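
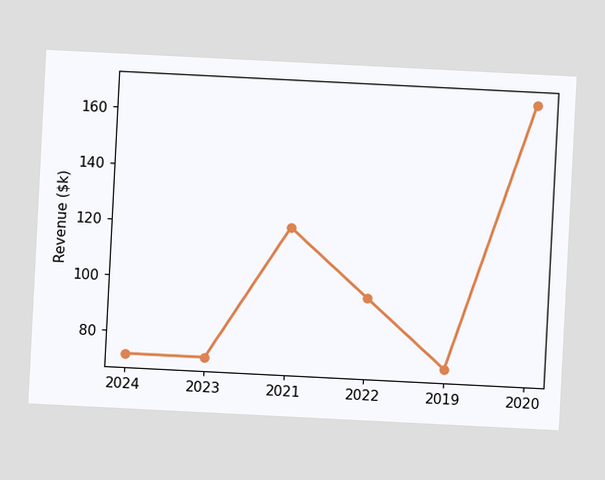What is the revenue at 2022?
The chart is tilted about 3° clockwise. At 2022, the line is at $96k.

$96k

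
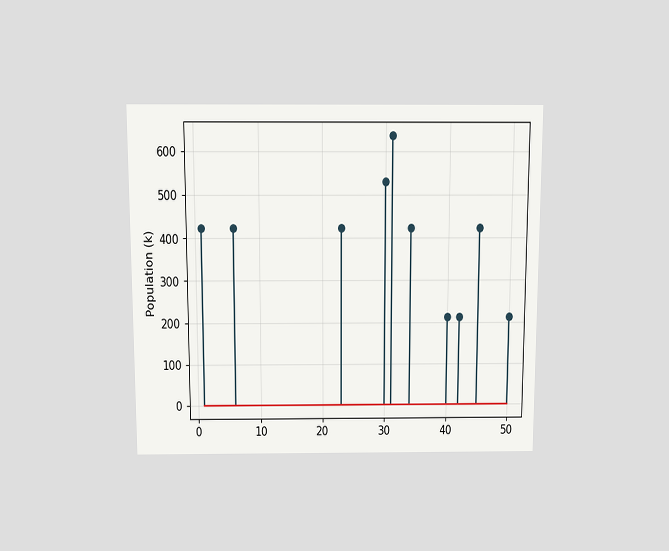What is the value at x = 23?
The chart is viewed slightly from above. The stem at x=23 reaches 424k.

424k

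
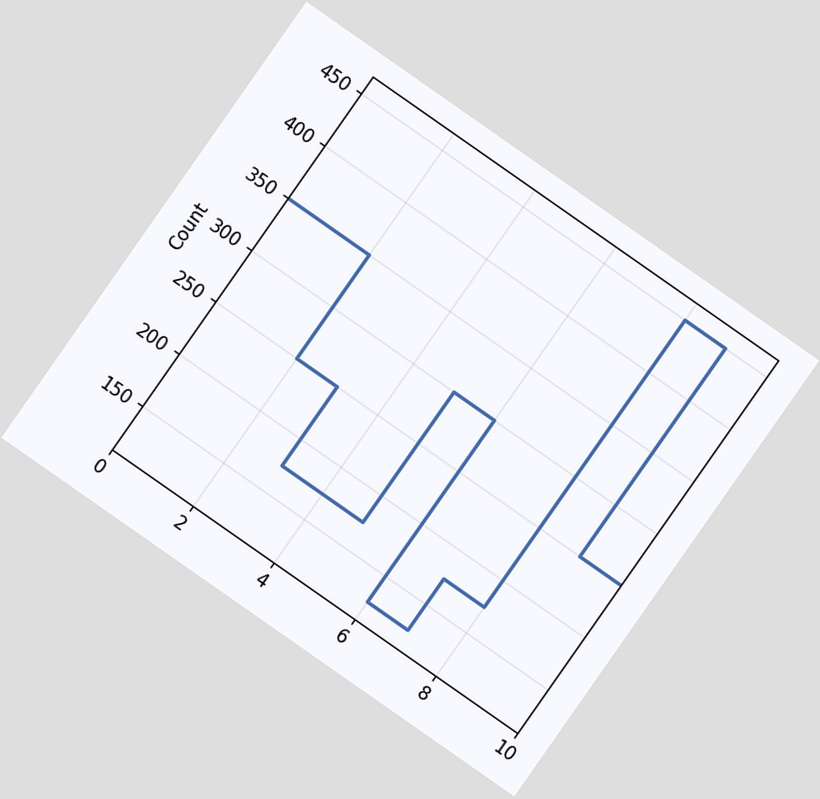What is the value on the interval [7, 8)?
175

The chart is tilted about 35° clockwise. On [7, 8) the step sits at 175.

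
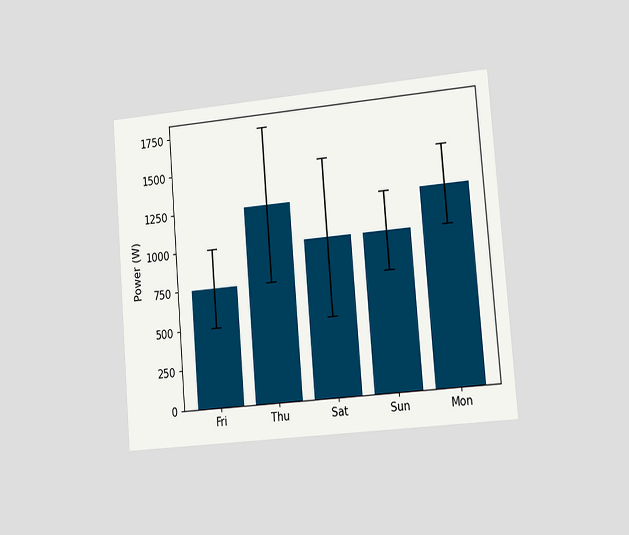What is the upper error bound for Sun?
1250W

The chart is tilted about 5° counter-clockwise and viewed slightly from the right. The Sun bar's upper whisker reaches 1250W.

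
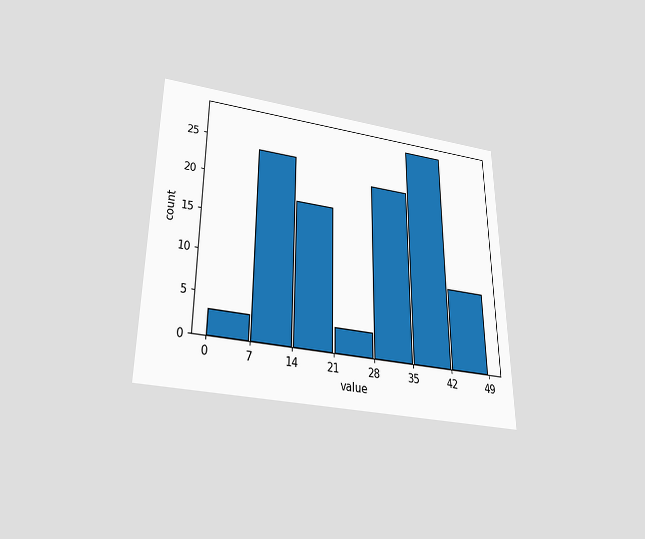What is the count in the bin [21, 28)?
3

The chart is viewed slightly from below. The [21, 28) bin has height 3.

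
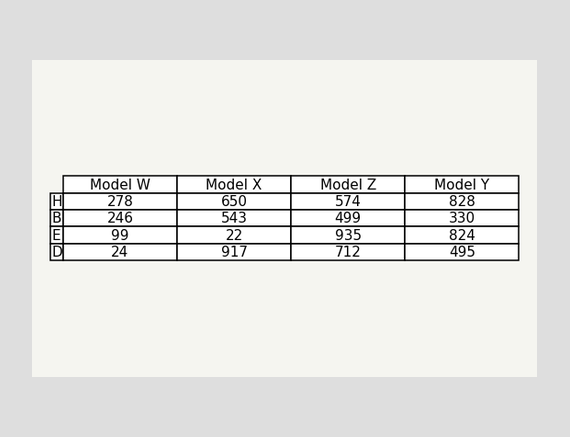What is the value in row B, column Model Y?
330

The (B, Model Y) cell reads 330.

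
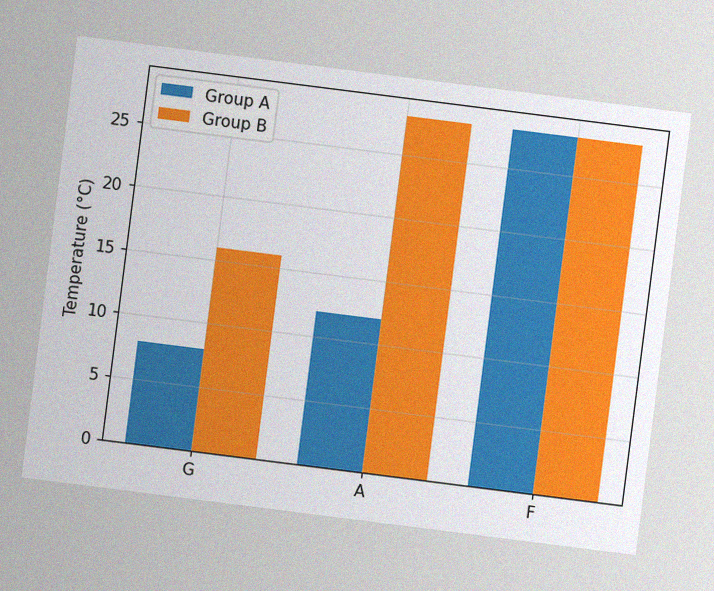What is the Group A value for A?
12°C

The chart is tilted about 7° clockwise, with some photo noise. The Group A bar at A reaches 12°C on the y-axis.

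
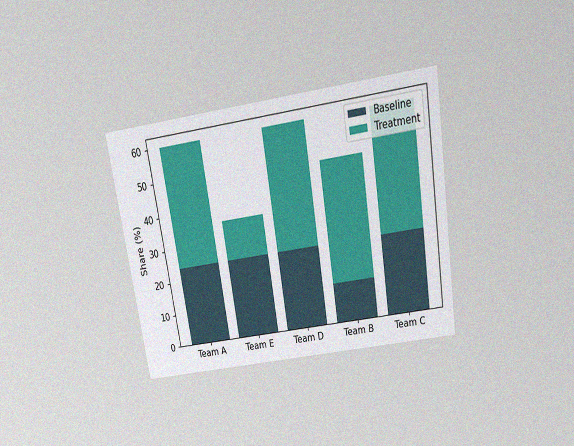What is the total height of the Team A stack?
The chart is tilted about 9° counter-clockwise and viewed slightly from above, with some photo noise. The Team A stack's top reaches 60% on the y-axis.

60%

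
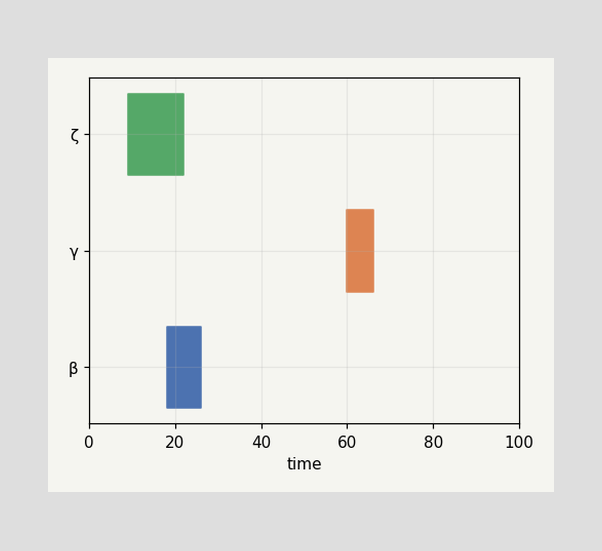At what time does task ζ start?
9

The ζ bar begins at t=9.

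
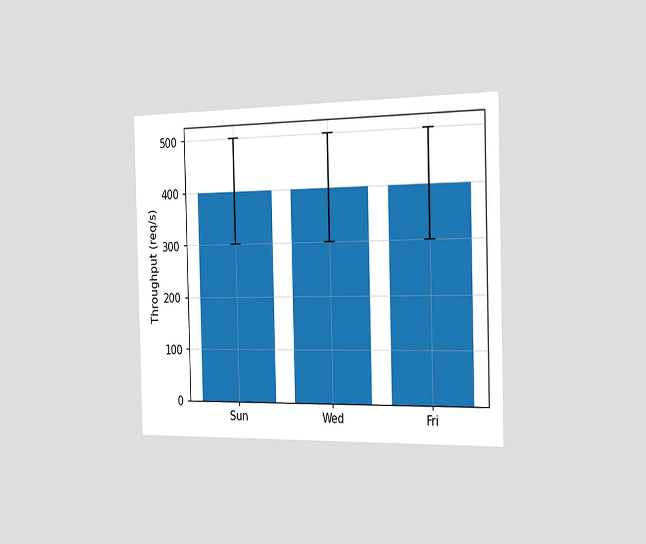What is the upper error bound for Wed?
500req/s

The chart is viewed slightly from the right. The Wed bar's upper whisker reaches 500req/s.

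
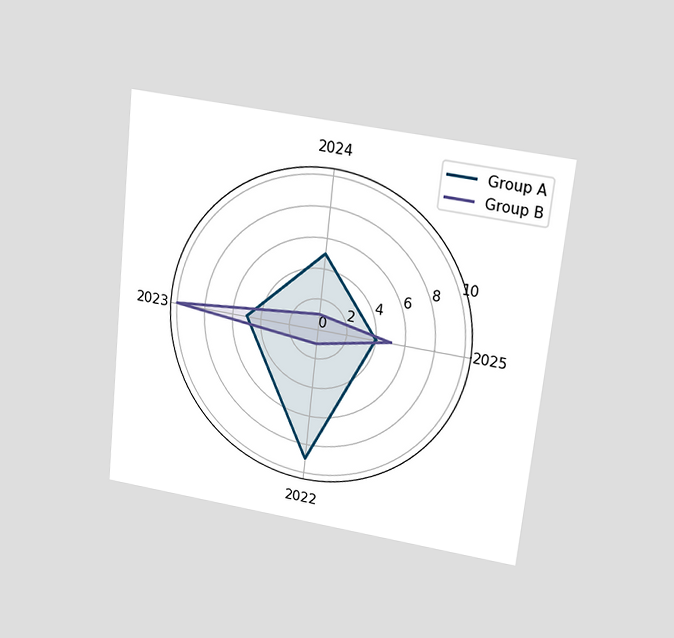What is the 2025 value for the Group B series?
5

The chart is tilted about 6° clockwise and viewed slightly from above. On the 2025 axis, Group B reaches 5.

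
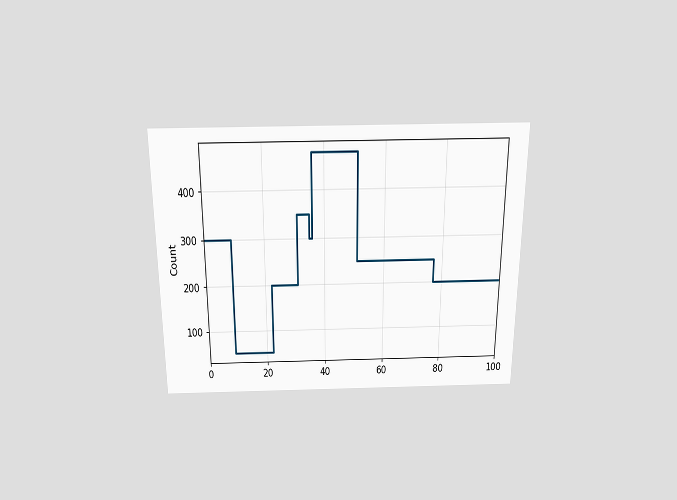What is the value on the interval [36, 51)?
The chart is viewed slightly from above. On [36, 51) the step sits at 475.

475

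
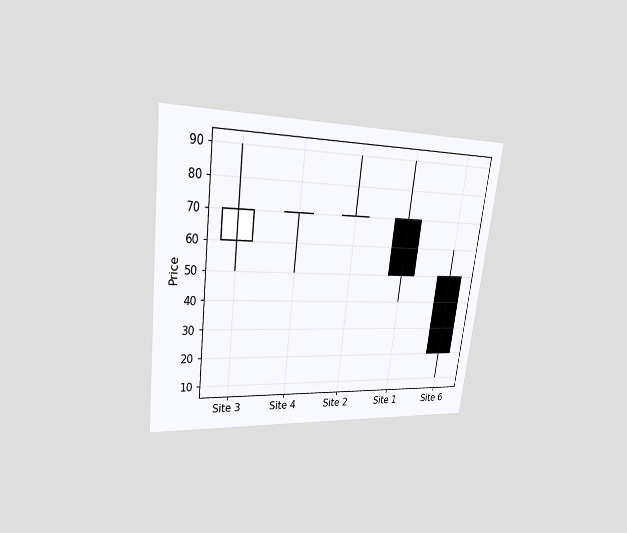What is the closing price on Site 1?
50

The chart is tilted about 7° clockwise and viewed at a slight angle. The Site 1 candle closes at 50.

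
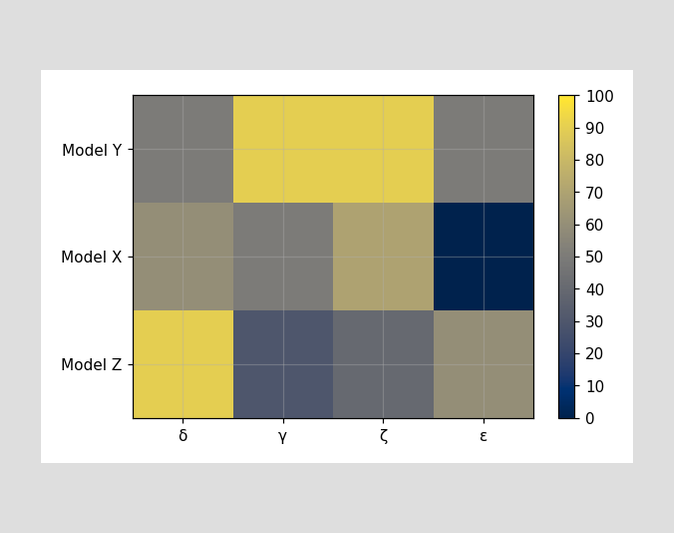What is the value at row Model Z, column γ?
30

Matching cell (Model Z, γ) against the colorbar gives 30.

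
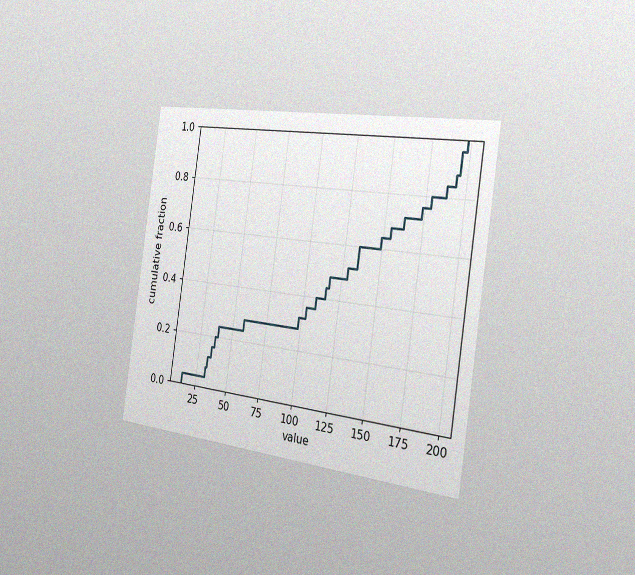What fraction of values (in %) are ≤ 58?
The chart is tilted about 8° clockwise and viewed slightly from the right, with some photo noise. At x=58 the ECDF step is at 28%.

28%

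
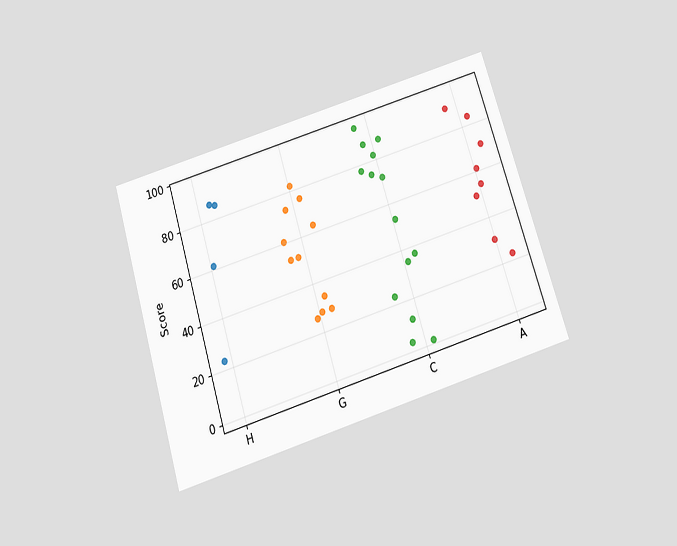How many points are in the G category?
The chart is tilted about 17° counter-clockwise and viewed slightly from below. Counting the markers in the G column gives 11.

11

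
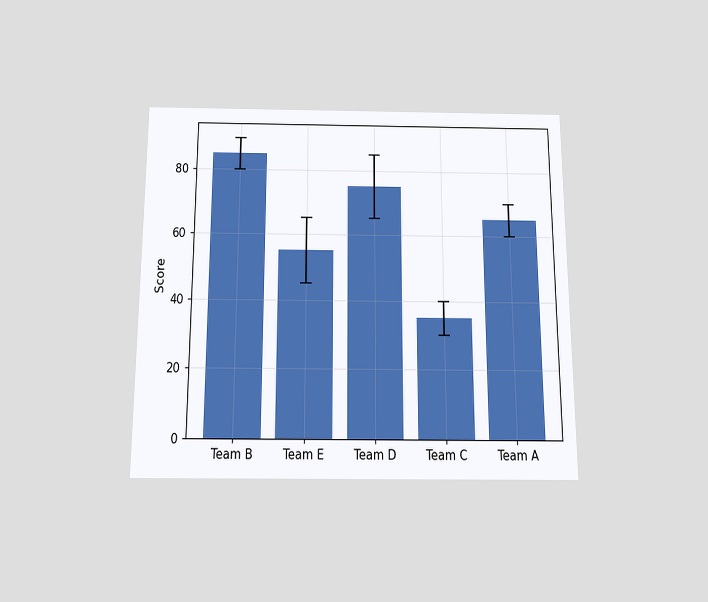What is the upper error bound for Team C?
The chart is viewed slightly from below. The Team C bar's upper whisker reaches 40.

40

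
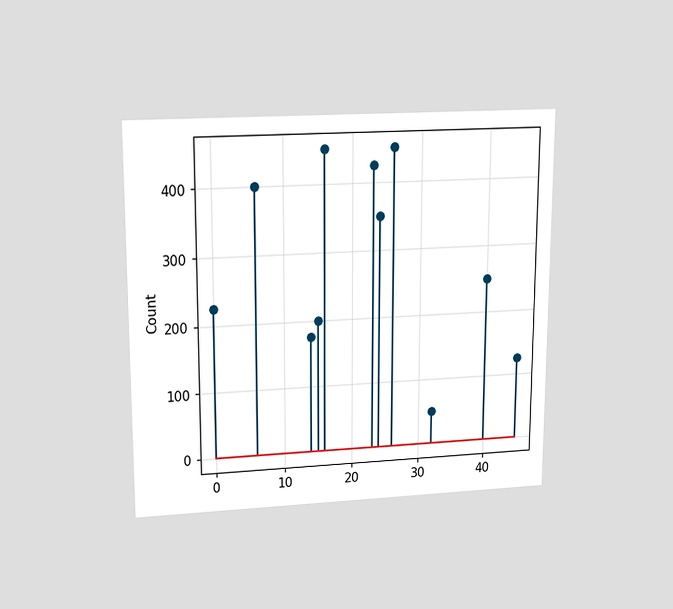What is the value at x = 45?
125

The chart is viewed slightly from above. The stem at x=45 reaches 125.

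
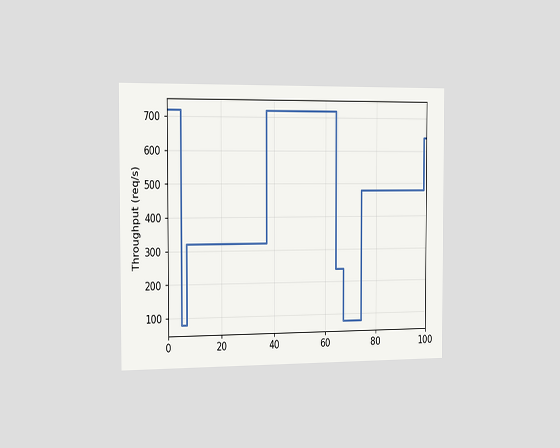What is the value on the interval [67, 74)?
The chart is viewed slightly from the left. On [67, 74) the step sits at 80req/s.

80req/s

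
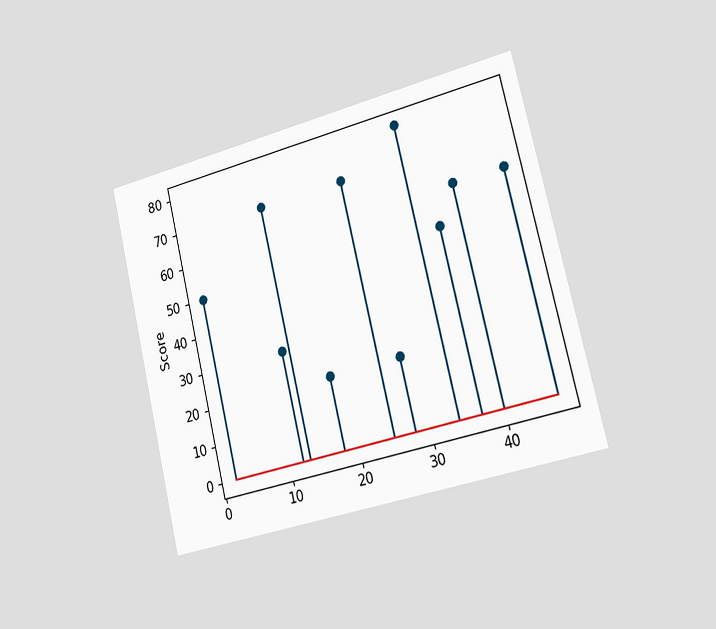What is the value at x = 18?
The chart is tilted about 14° counter-clockwise and viewed slightly from the right. The stem at x=18 reaches 20.

20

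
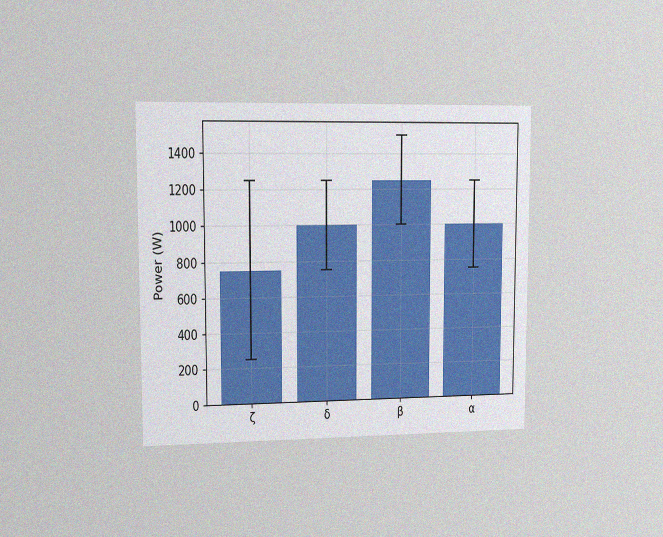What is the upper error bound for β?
The chart is viewed slightly from the left, with some photo noise. The β bar's upper whisker reaches 1500W.

1500W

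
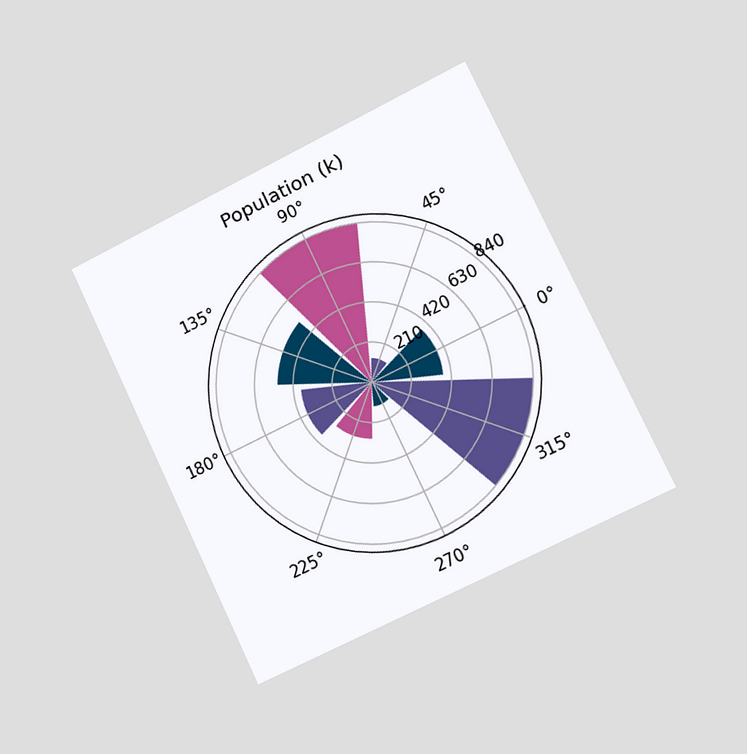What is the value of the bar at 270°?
126k

The chart is tilted about 25° counter-clockwise and viewed slightly from the right. The bar at 270° reaches 126k on the radial axis.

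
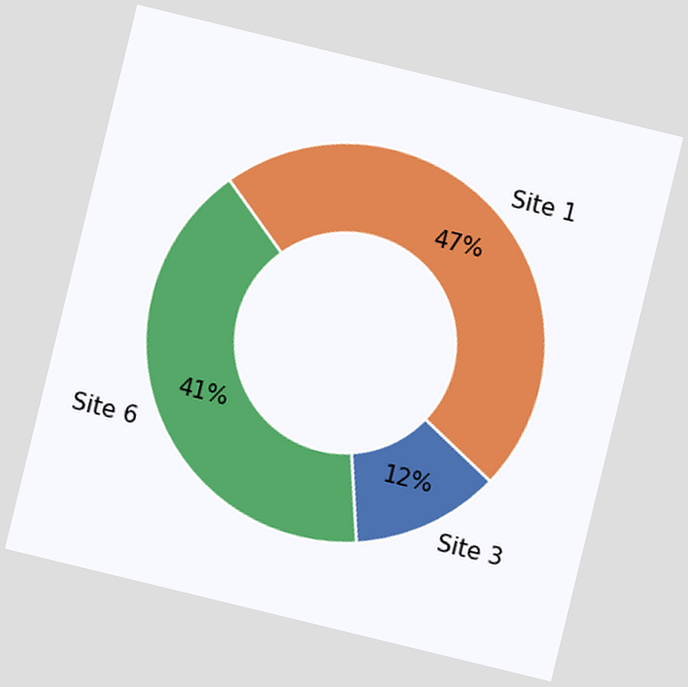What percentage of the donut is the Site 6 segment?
The chart is tilted about 14° clockwise. The Site 6 segment takes up 41% of the ring.

41%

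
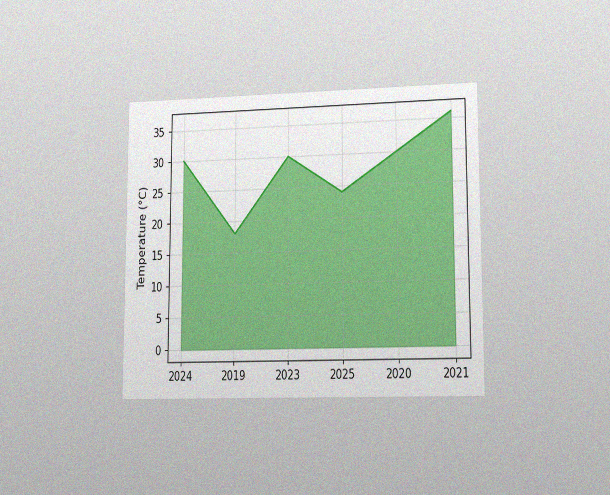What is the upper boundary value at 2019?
The chart is viewed at a slight angle, with some photo noise. At 2019 the upper boundary is at 18°C.

18°C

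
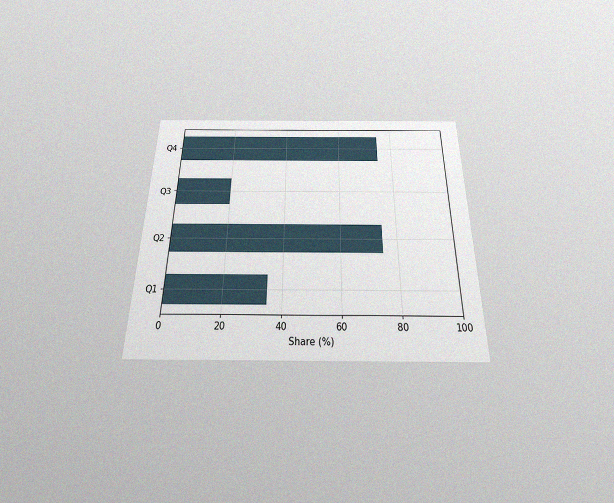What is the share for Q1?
35%

The chart is viewed slightly from below, with some photo noise. Reading along the chart's x-axis, the Q1 bar reaches 35%.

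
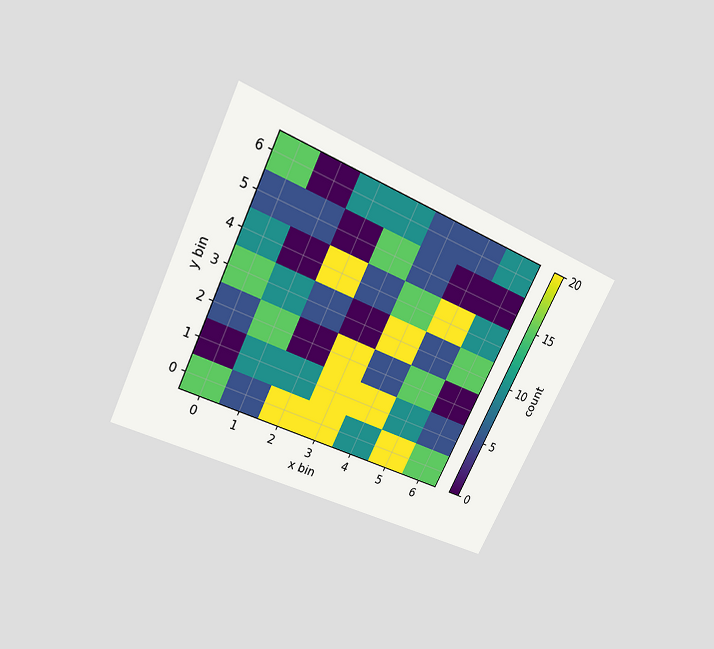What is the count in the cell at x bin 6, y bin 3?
15

The chart is tilted about 26° clockwise and viewed slightly from above. Matching the cell (6, 3) against the colorbar gives 15.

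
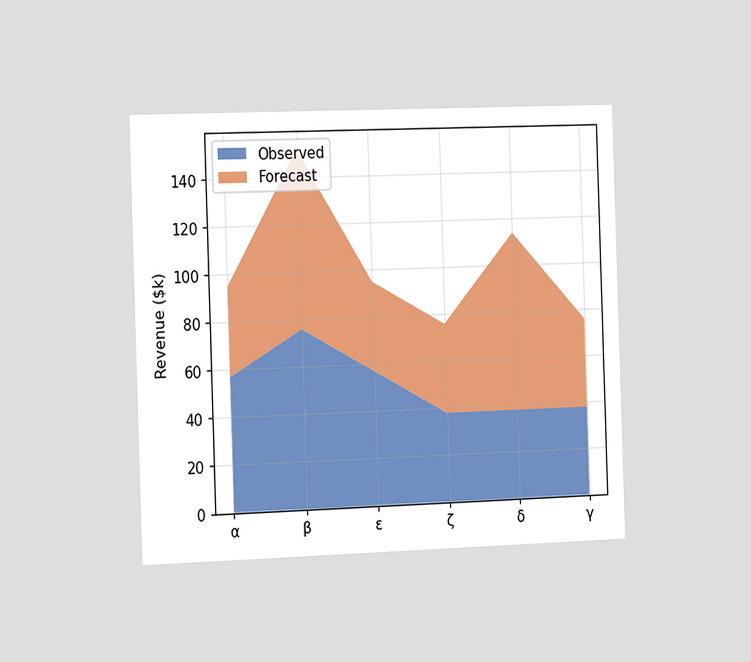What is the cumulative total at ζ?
The chart is viewed slightly from the left. The stacked total at ζ reaches $76k.

$76k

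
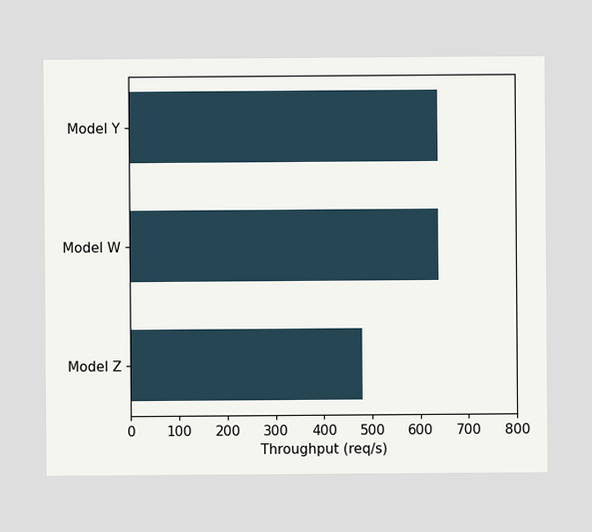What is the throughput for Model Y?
640req/s

Reading along the chart's x-axis, the Model Y bar reaches 640req/s.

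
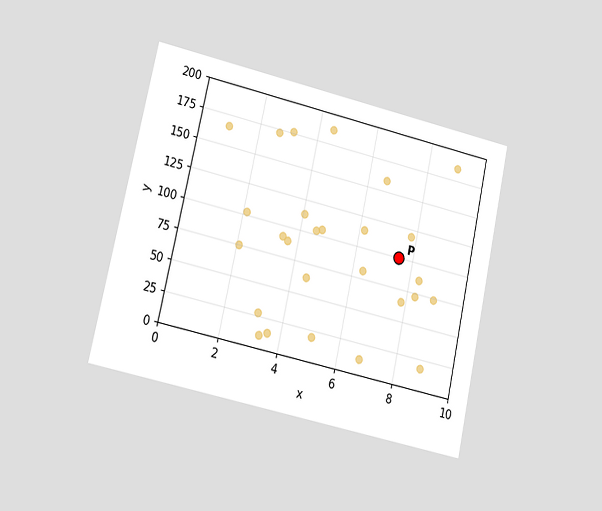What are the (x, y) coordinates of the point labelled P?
(7.5, 100)

The chart is tilted about 12° clockwise and viewed at a slight angle. Following the gridlines from P to each axis, P sits at (7.5, 100).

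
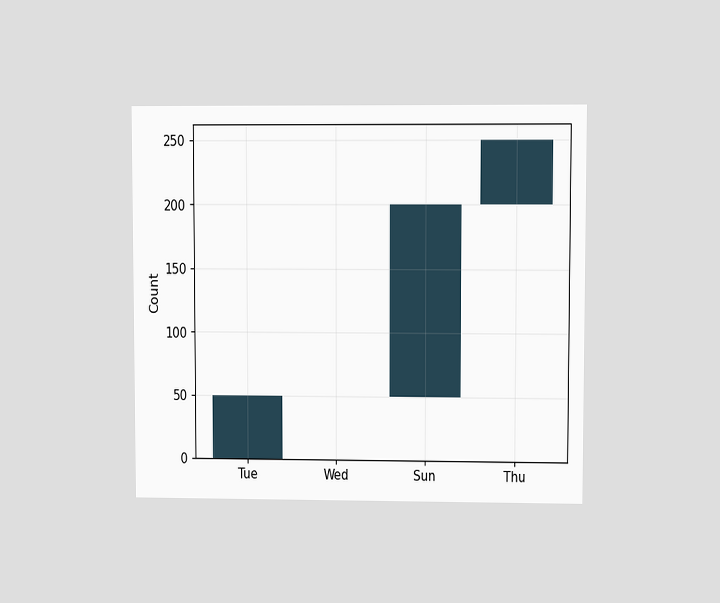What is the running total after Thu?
The chart is viewed at a slight angle. After Thu the running total reaches 250.

250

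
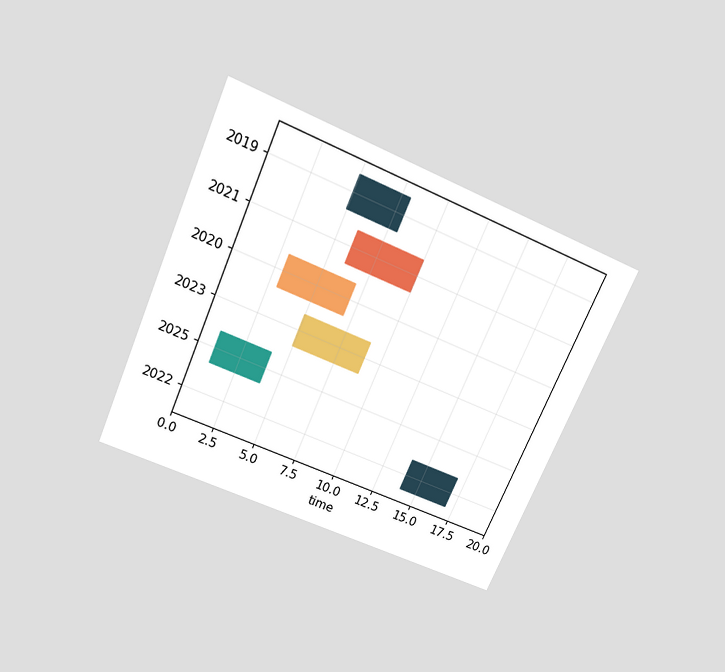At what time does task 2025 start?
1

The chart is tilted about 24° clockwise and viewed slightly from above. The 2025 bar begins at t=1.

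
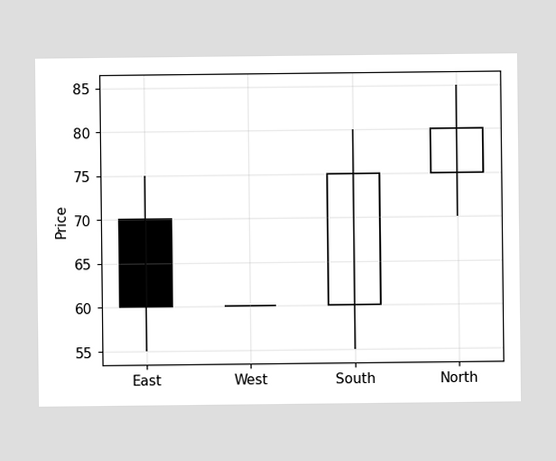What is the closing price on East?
60

The East candle closes at 60.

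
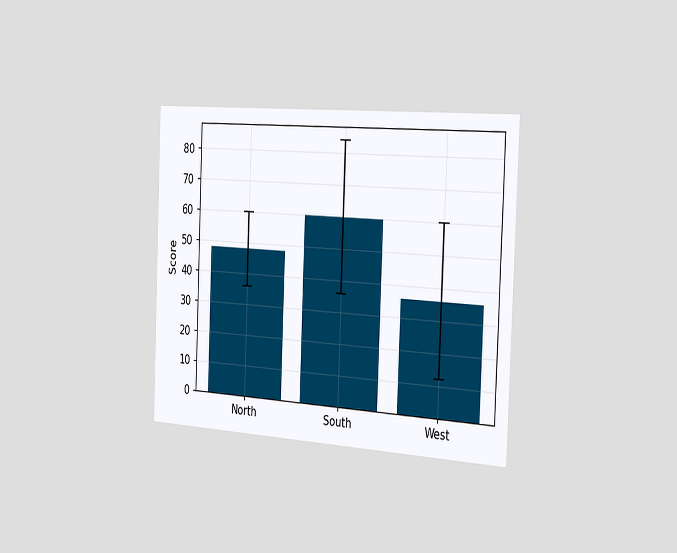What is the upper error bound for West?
The chart is tilted about 2° clockwise and viewed slightly from the right. The West bar's upper whisker reaches 60.

60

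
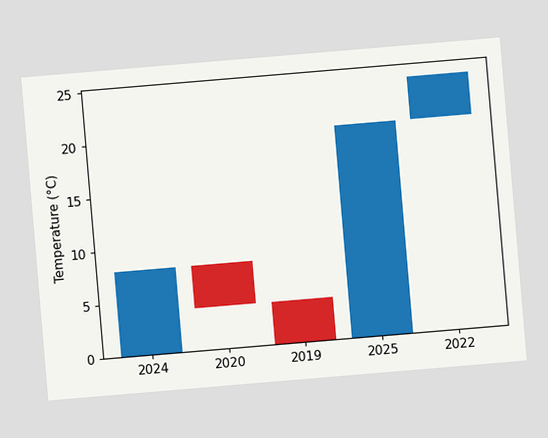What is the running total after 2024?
8°C

The chart is tilted about 5° counter-clockwise. After 2024 the running total reaches 8°C.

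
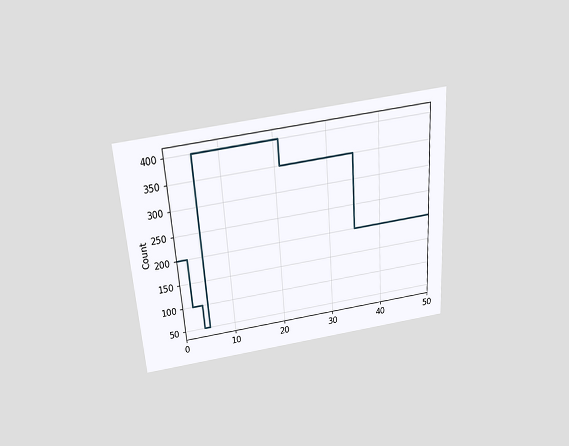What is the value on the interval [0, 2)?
The chart is tilted about 4° counter-clockwise and viewed slightly from above. On [0, 2) the step sits at 200.

200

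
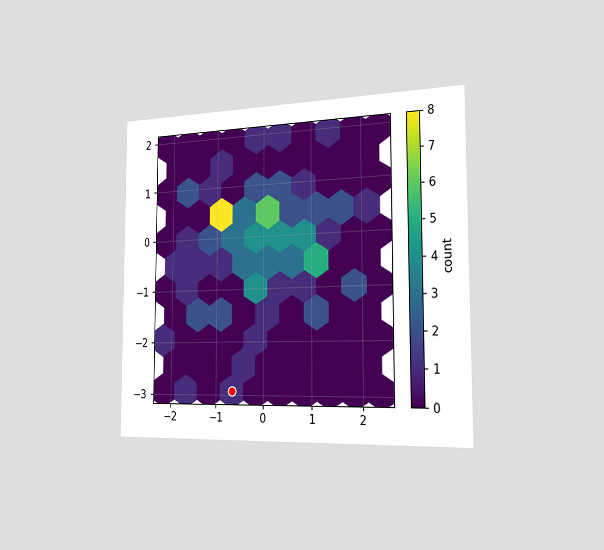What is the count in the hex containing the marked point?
1

The chart is viewed slightly from the right. The marked hex reads 1 on the colorbar.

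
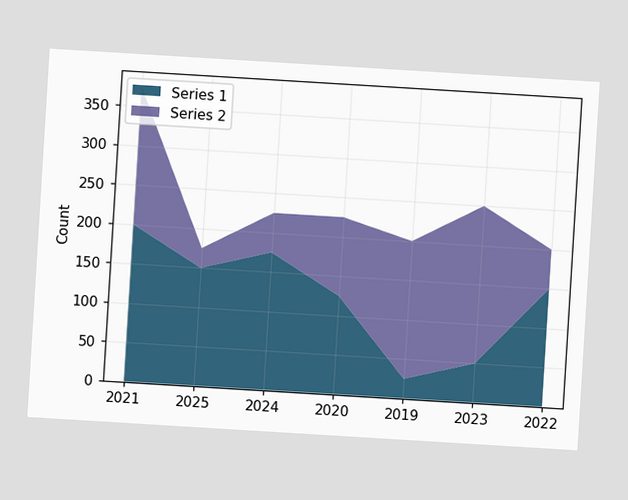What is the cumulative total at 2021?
The chart is tilted about 3° clockwise. The stacked total at 2021 reaches 375.

375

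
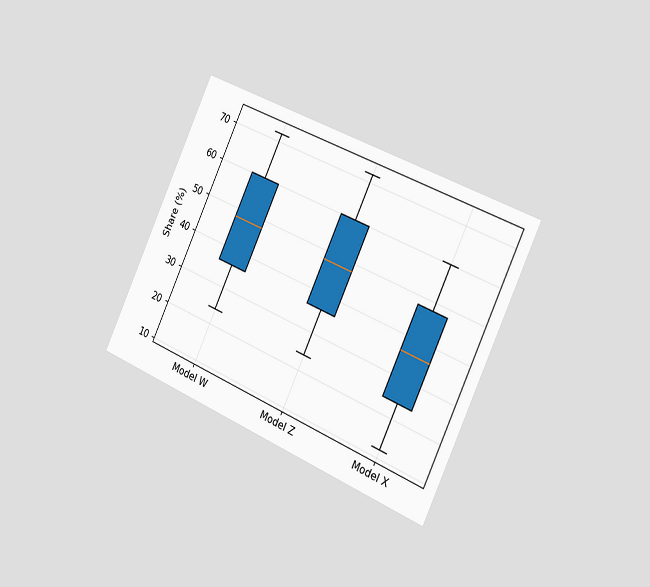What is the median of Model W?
The chart is tilted about 25° clockwise and viewed slightly from the right. The median line in the Model W box sits at 48%.

48%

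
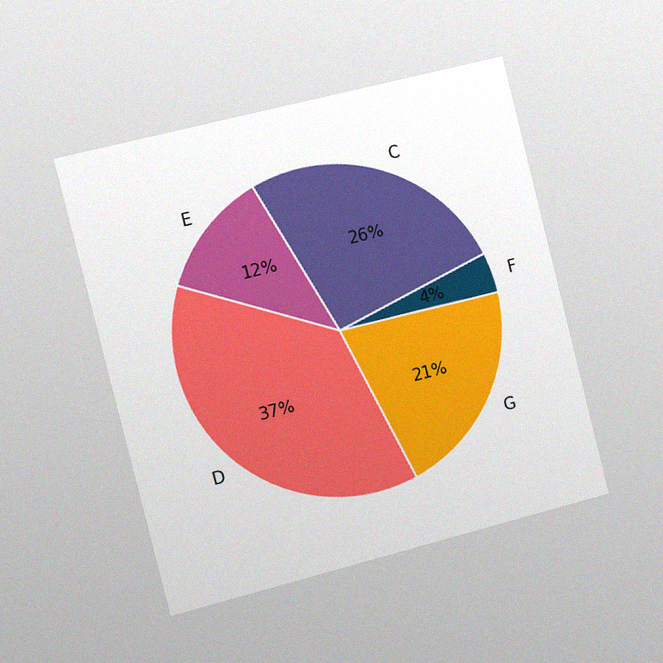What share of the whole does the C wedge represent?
The chart is tilted about 14° counter-clockwise and viewed slightly from the left, with some photo noise. The C slice takes up 26% of the pie.

26%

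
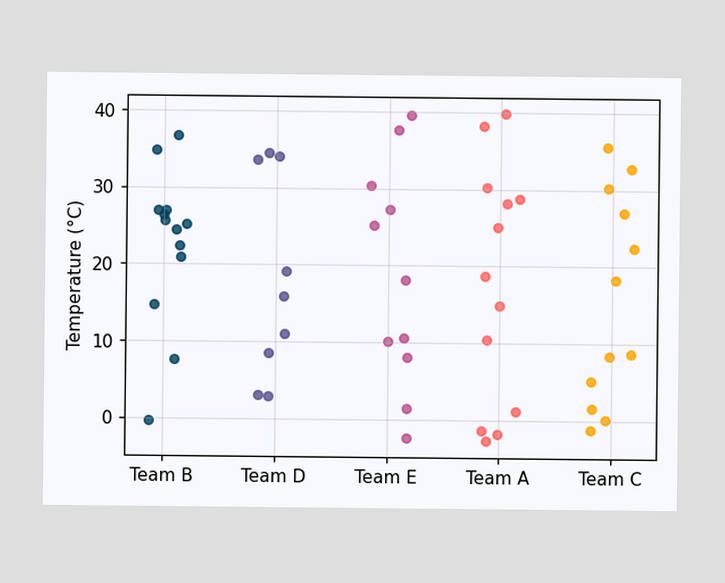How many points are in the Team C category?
Counting the markers in the Team C column gives 12.

12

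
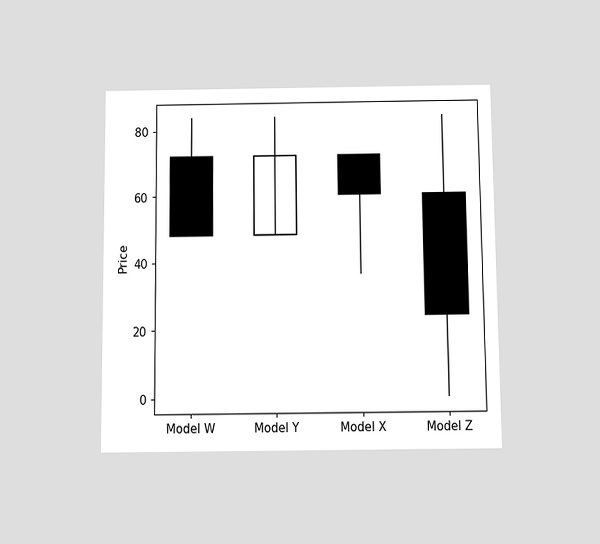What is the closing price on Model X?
60

The chart is viewed slightly from below. The Model X candle closes at 60.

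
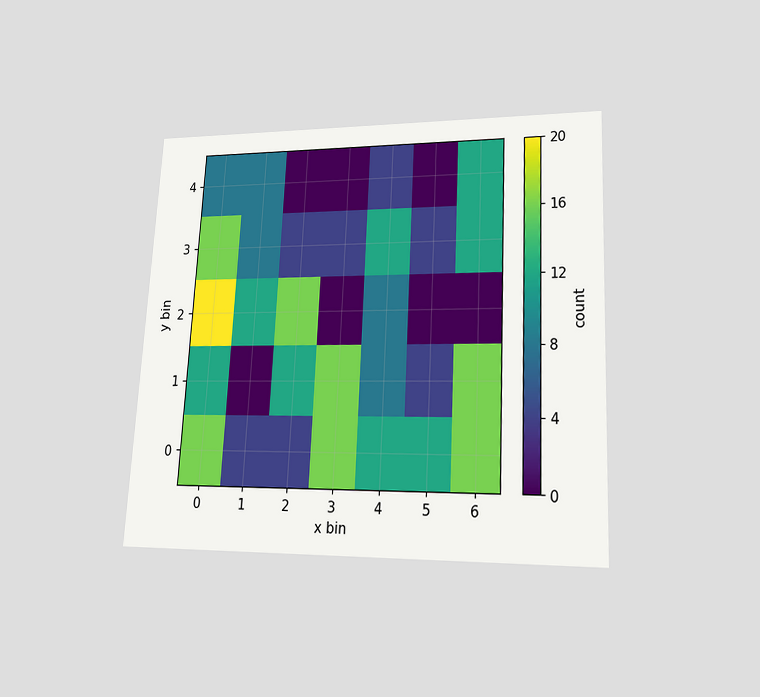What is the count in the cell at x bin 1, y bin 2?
The chart is tilted about 3° clockwise and viewed at a slight angle. Matching the cell (1, 2) against the colorbar gives 12.

12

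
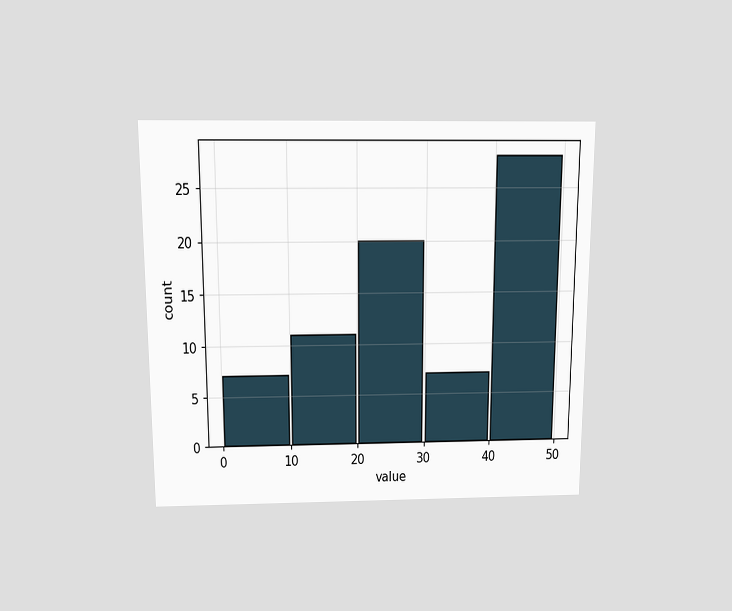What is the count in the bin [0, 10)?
The chart is viewed slightly from above. The [0, 10) bin has height 7.

7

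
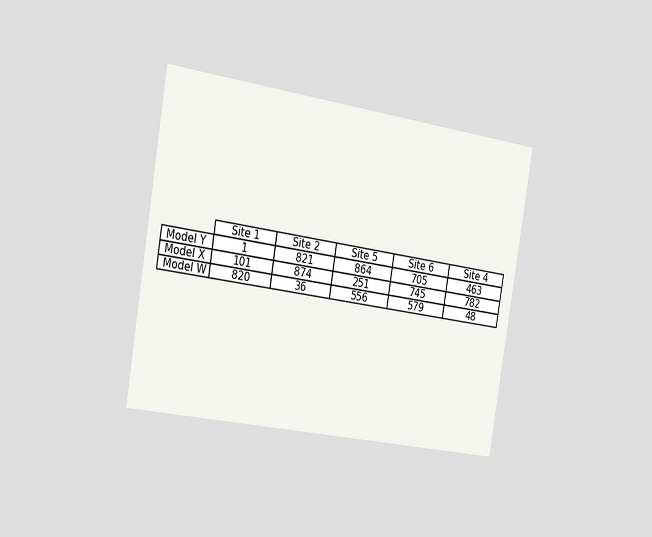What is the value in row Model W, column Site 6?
579

The chart is tilted about 9° clockwise and viewed slightly from the left. The (Model W, Site 6) cell reads 579.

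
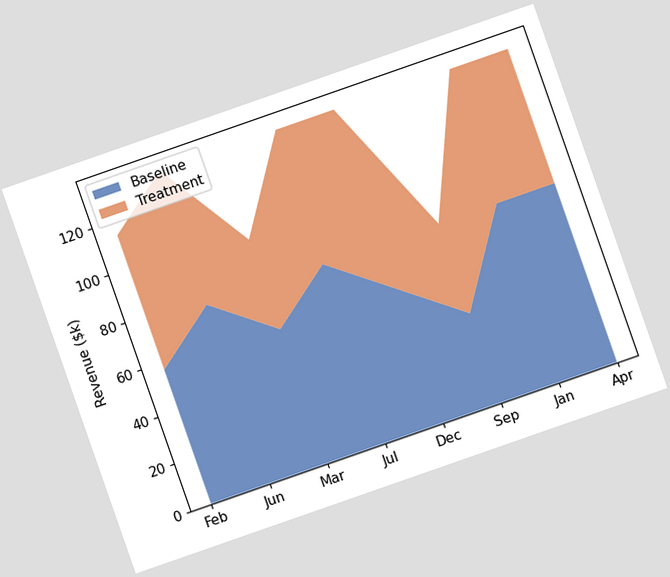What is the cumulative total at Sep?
The chart is tilted about 19° counter-clockwise. The stacked total at Sep reaches $76k.

$76k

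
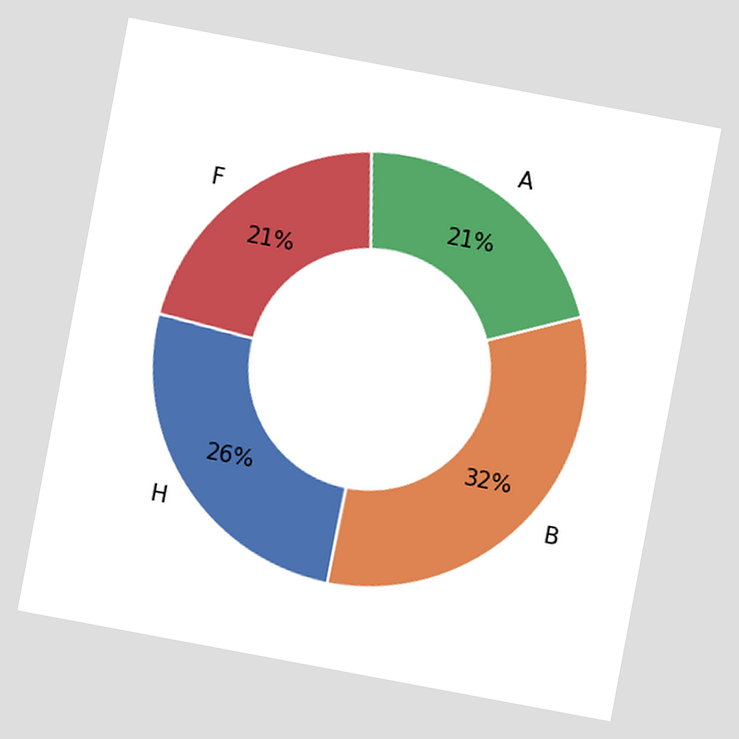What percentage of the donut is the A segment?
The chart is tilted about 11° clockwise. The A segment takes up 21% of the ring.

21%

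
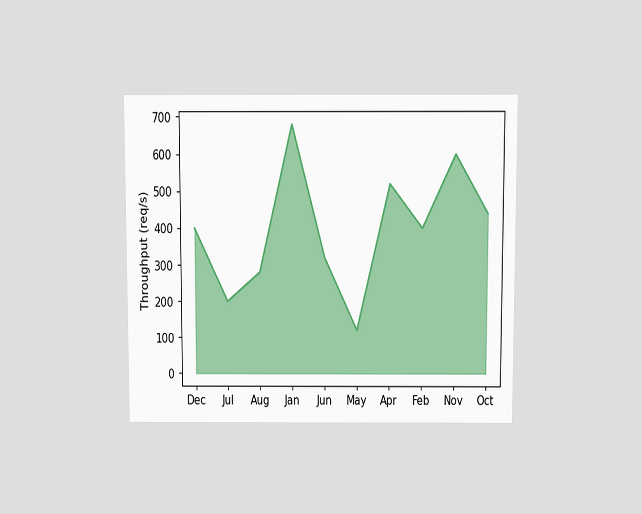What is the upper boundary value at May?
The chart is viewed slightly from above. At May the upper boundary is at 120req/s.

120req/s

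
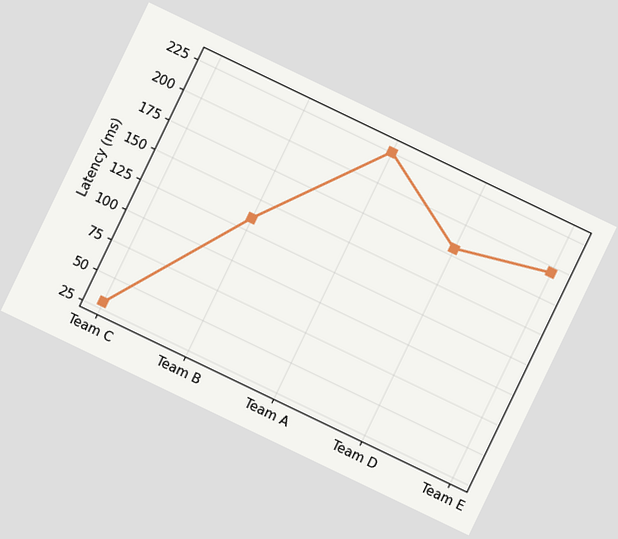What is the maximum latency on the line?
The chart is tilted about 26° clockwise. The highest point is at Team A, and reading across to the y-axis gives 225ms.

225ms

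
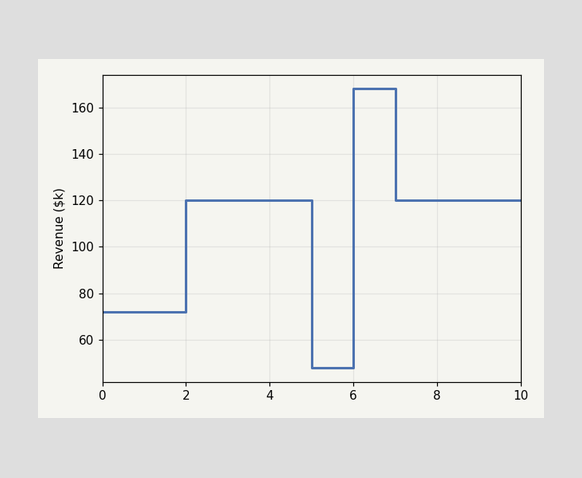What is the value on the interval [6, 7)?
$168k

On [6, 7) the step sits at $168k.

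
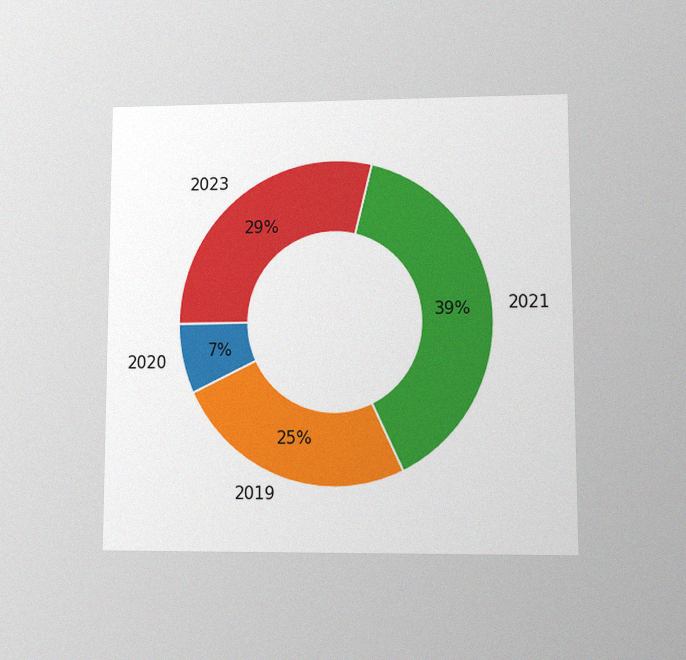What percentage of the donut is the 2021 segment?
The chart is viewed at a slight angle, with some photo noise. The 2021 segment takes up 39% of the ring.

39%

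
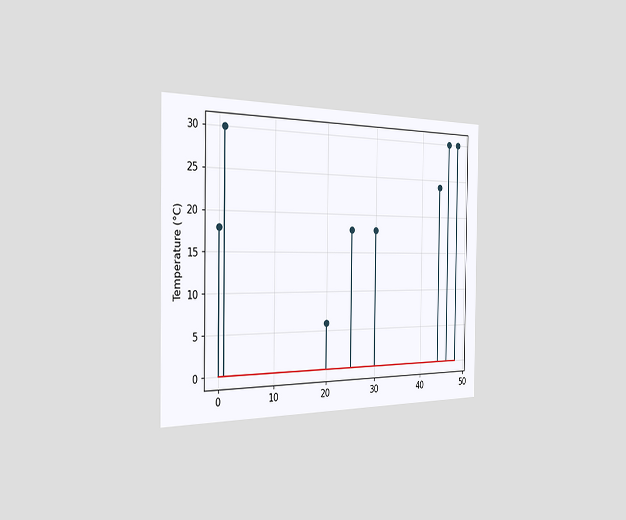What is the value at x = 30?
18°C

The chart is viewed slightly from the left. The stem at x=30 reaches 18°C.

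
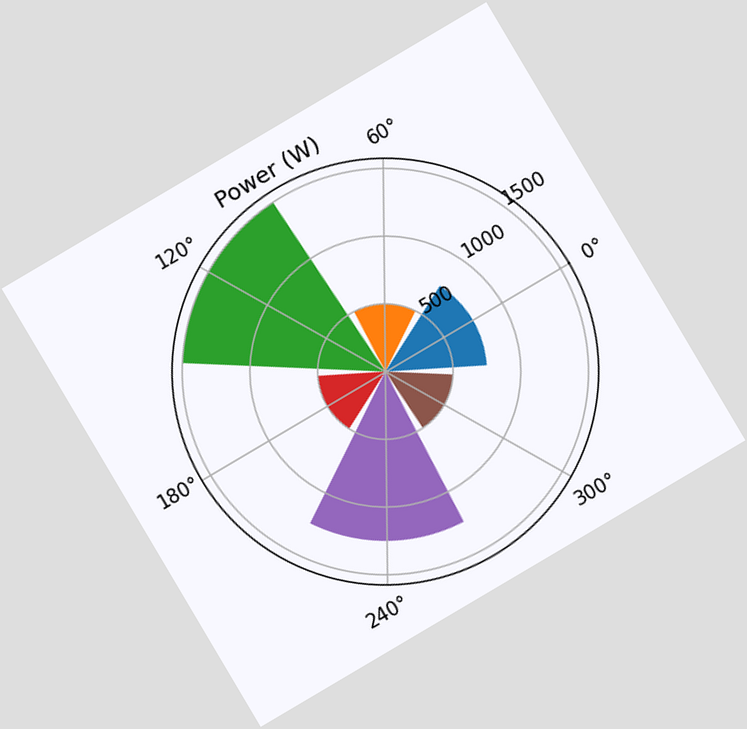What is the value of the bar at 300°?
500W

The chart is tilted about 31° counter-clockwise. The bar at 300° reaches 500W on the radial axis.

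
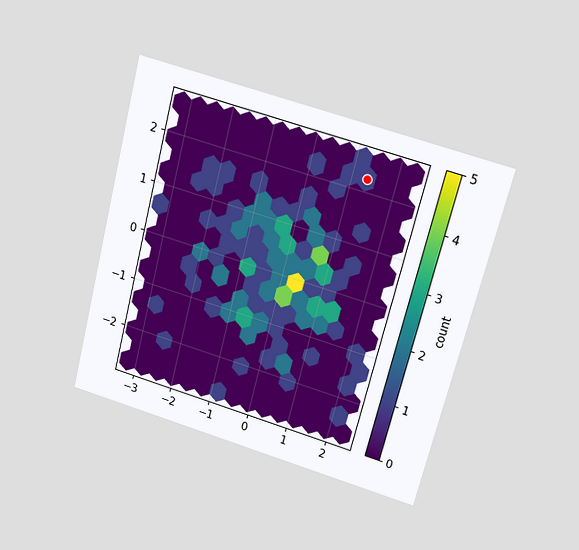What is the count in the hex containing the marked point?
1

The chart is tilted about 14° clockwise and viewed slightly from above. The marked hex reads 1 on the colorbar.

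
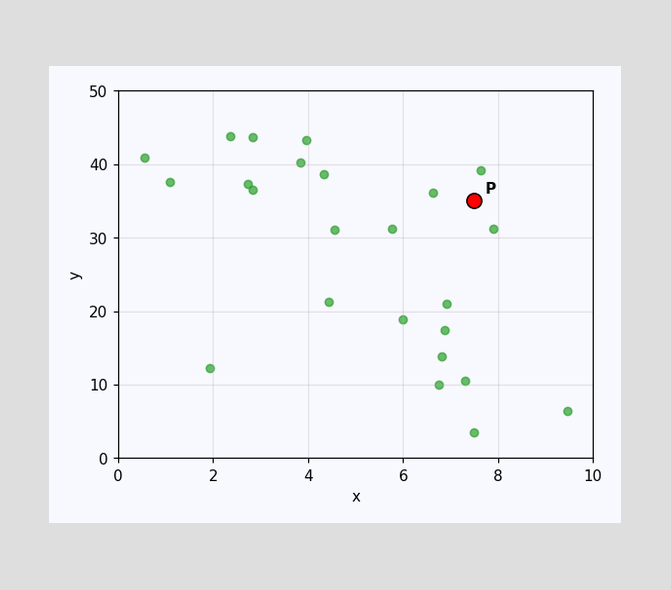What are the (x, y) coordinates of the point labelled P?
(7.5, 35)

Following the gridlines from P to each axis, P sits at (7.5, 35).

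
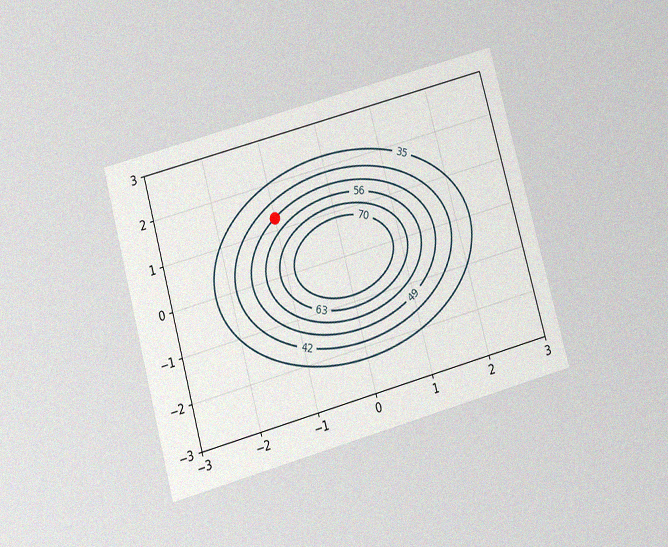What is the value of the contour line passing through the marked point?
The chart is tilted about 15° counter-clockwise and viewed slightly from below, with some photo noise. The marked point sits on the contour labelled 49.

49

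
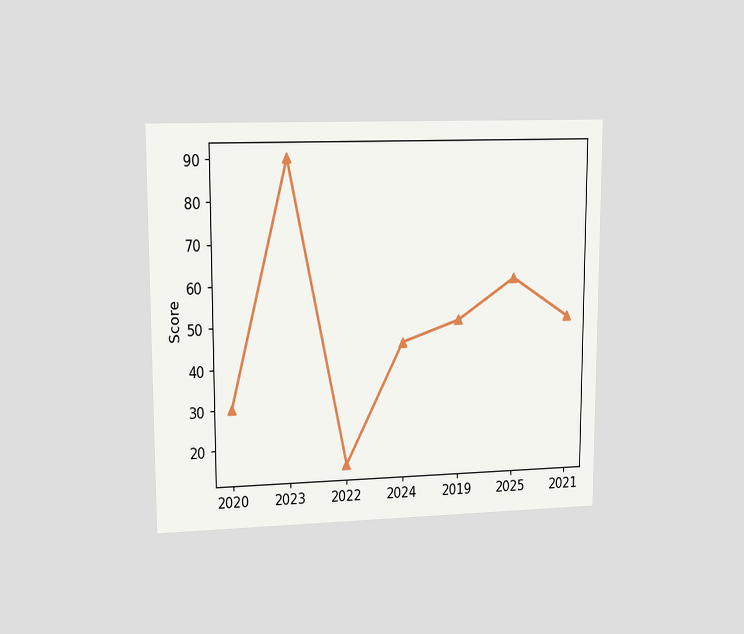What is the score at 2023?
The chart is viewed at a slight angle. At 2023, the line is at 90.

90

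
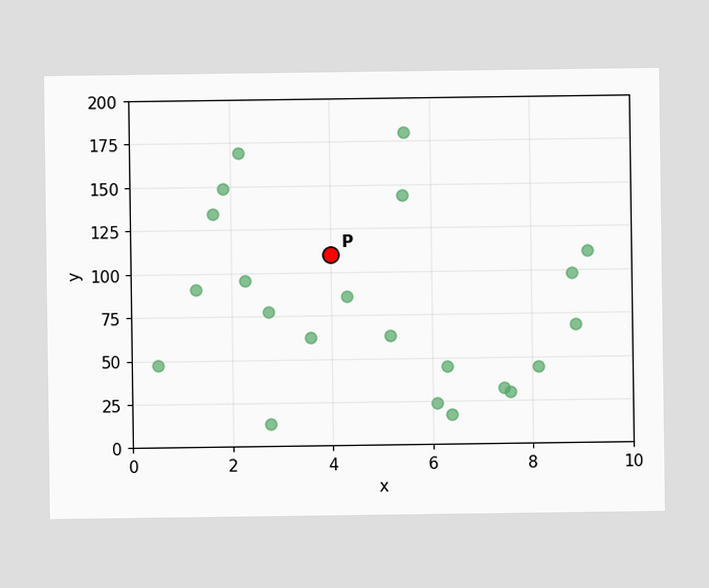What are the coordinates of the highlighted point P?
Following the gridlines from P to each axis, P sits at (4, 110).

(4, 110)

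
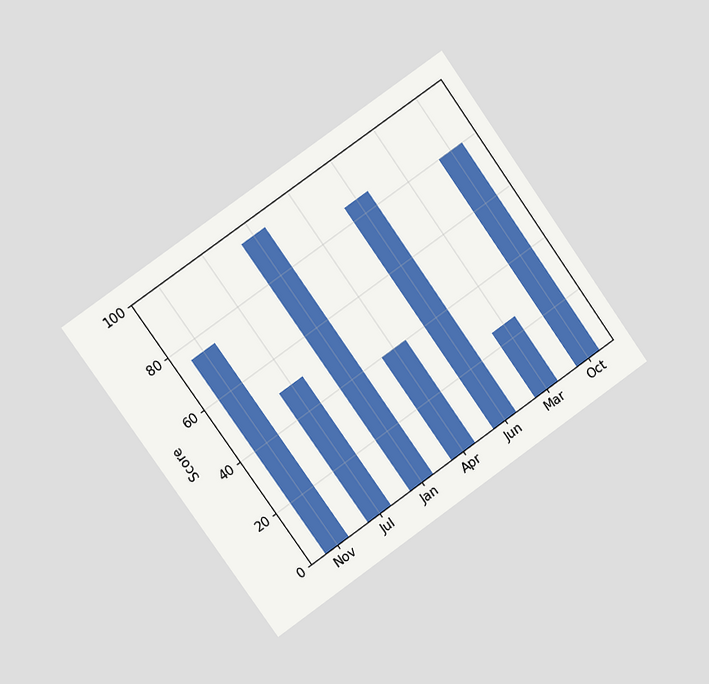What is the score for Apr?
40

The chart is tilted about 35° counter-clockwise and viewed slightly from the left. Reading along the chart's y-axis, the Apr bar reaches 40.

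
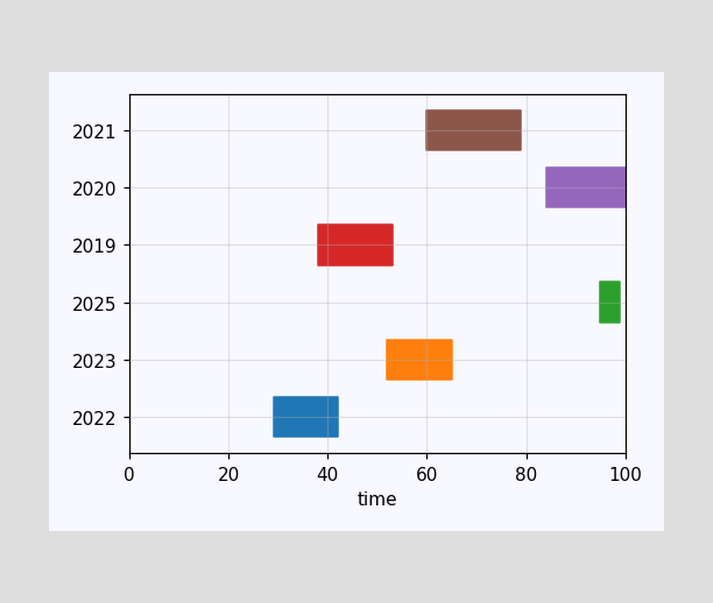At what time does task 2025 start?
95

The 2025 bar begins at t=95.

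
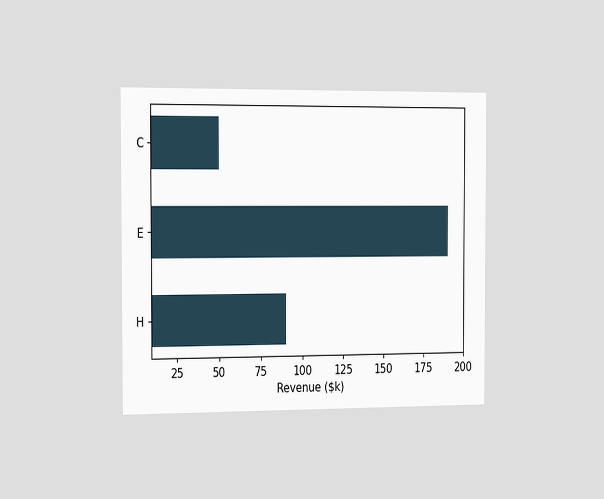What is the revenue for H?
$90k

The chart is viewed slightly from the left. Reading along the chart's x-axis, the H bar reaches $90k.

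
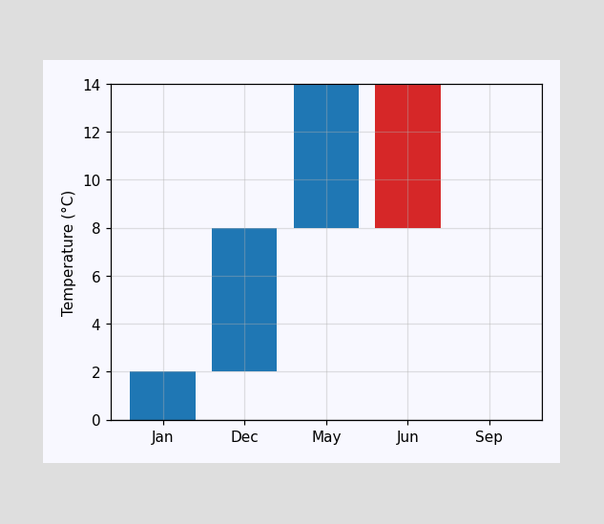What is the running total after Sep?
8°C

After Sep the running total reaches 8°C.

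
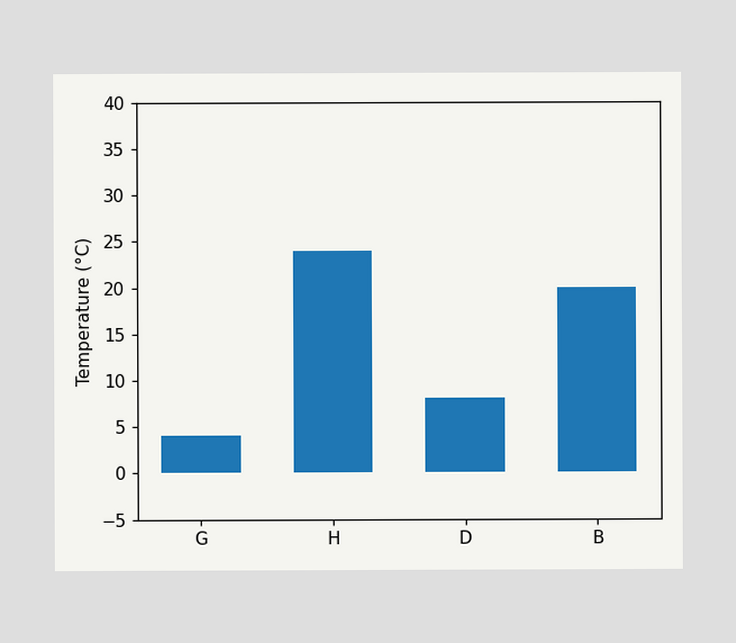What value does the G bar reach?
4°C

Reading along the chart's y-axis, the G bar reaches 4°C.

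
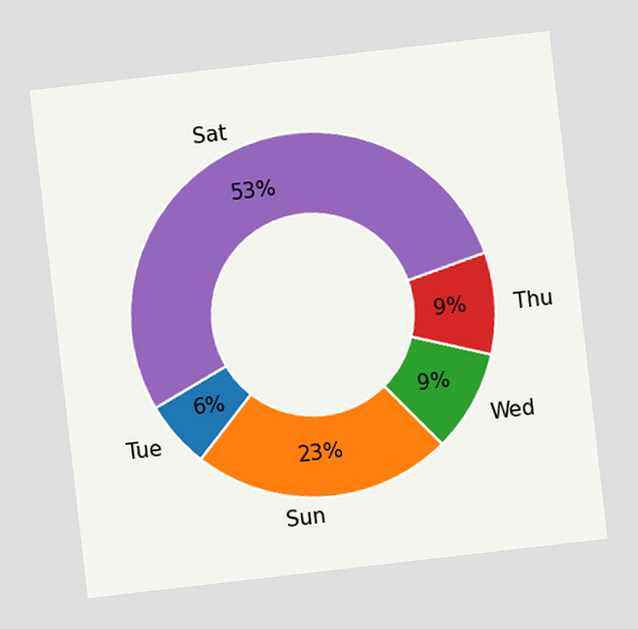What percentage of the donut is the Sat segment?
The chart is tilted about 7° counter-clockwise. The Sat segment takes up 53% of the ring.

53%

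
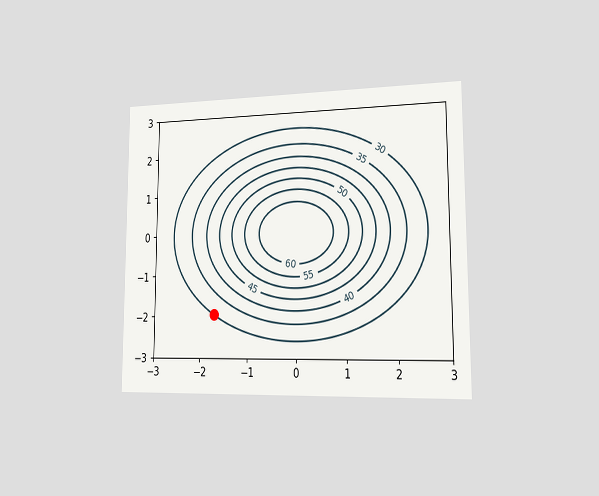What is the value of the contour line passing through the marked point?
The chart is viewed slightly from the right. The marked point sits on the contour labelled 30.

30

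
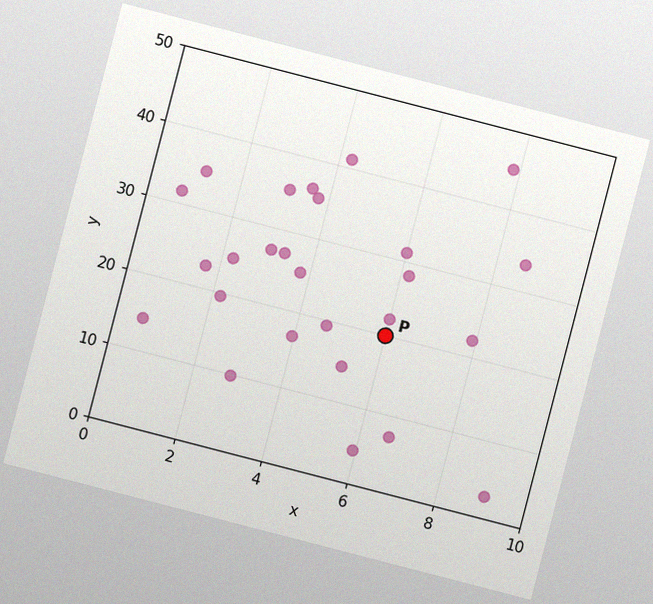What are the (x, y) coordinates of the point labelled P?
The chart is tilted about 15° clockwise, with some photo noise. Following the gridlines from P to each axis, P sits at (6, 20).

(6, 20)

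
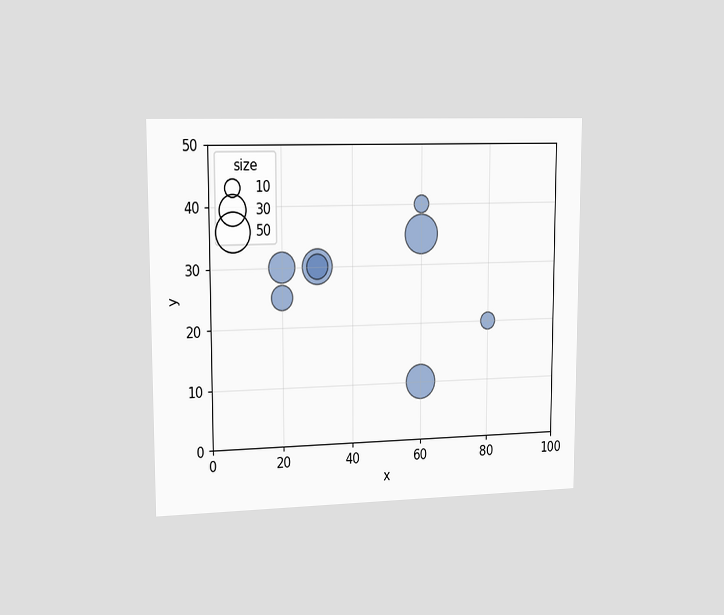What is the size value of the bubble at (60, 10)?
40

The chart is viewed slightly from the left. Matching the bubble at (60, 10) against the size legend gives 40.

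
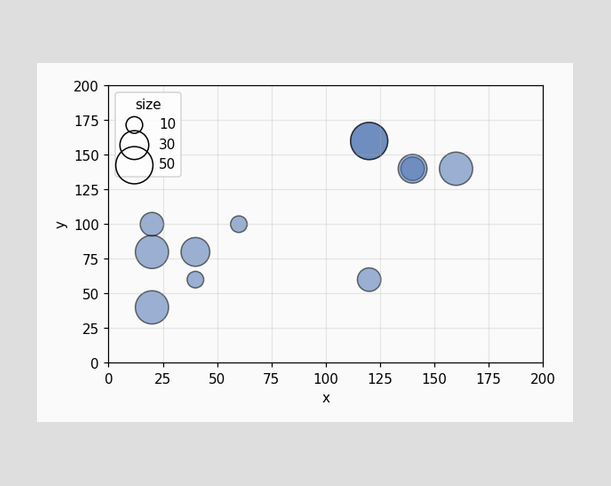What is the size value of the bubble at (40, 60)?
10

Matching the bubble at (40, 60) against the size legend gives 10.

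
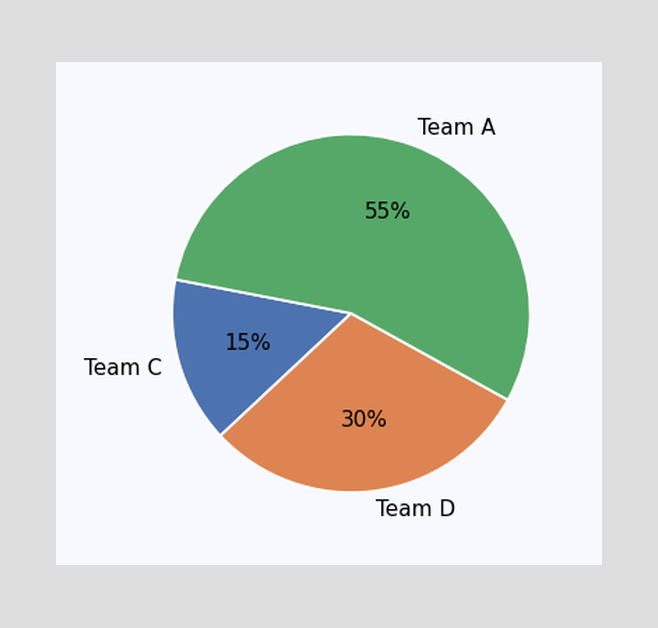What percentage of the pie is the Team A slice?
55%

The Team A slice takes up 55% of the pie.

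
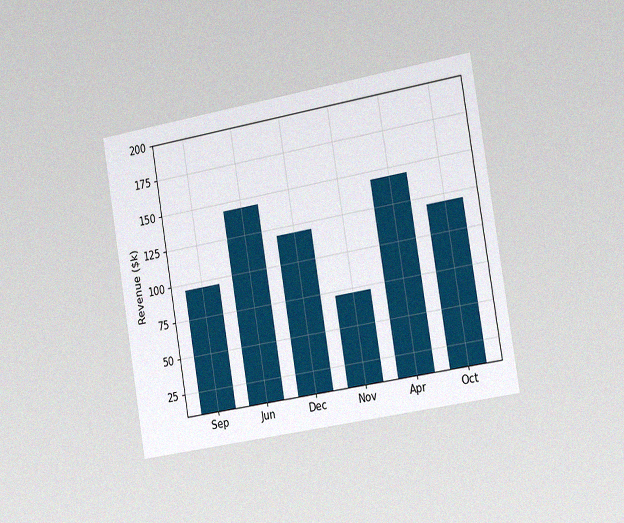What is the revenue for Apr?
$144k

The chart is tilted about 9° counter-clockwise and viewed slightly from the right, with some photo noise. Reading along the chart's y-axis, the Apr bar reaches $144k.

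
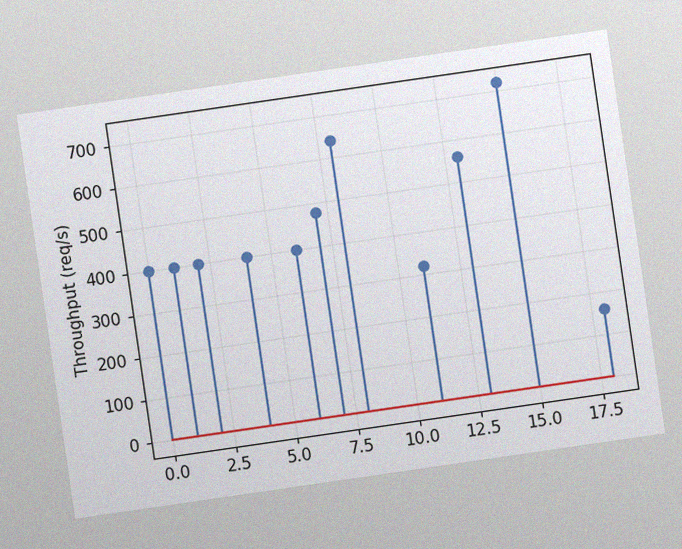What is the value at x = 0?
400req/s

The chart is tilted about 8° counter-clockwise, with some photo noise. The stem at x=0 reaches 400req/s.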